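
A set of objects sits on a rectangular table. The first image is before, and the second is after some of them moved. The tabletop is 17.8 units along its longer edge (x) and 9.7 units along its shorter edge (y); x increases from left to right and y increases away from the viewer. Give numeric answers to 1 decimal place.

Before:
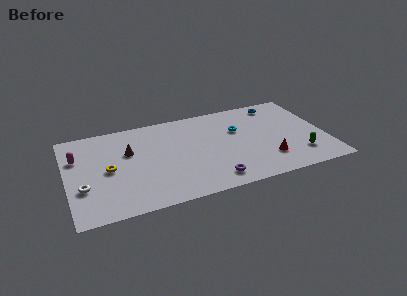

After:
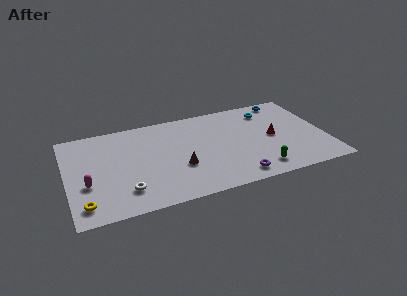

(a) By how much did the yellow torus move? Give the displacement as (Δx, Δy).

(-1.8, -3.1)

The yellow torus started near (2.8, 4.7) and ended near (1.0, 1.6).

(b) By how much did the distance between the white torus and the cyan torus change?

+0.5

They were about 11.3 units apart before and 11.8 after — 0.5 units further apart.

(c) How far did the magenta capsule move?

3.0

From (0.8, 6.6) to (1.3, 3.6), the magenta capsule covered √(0.5² + 3.0²) ≈ 3.0 units.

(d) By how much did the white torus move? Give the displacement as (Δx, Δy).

(2.8, -1.1)

The white torus started near (1.0, 3.3) and ended near (3.8, 2.2).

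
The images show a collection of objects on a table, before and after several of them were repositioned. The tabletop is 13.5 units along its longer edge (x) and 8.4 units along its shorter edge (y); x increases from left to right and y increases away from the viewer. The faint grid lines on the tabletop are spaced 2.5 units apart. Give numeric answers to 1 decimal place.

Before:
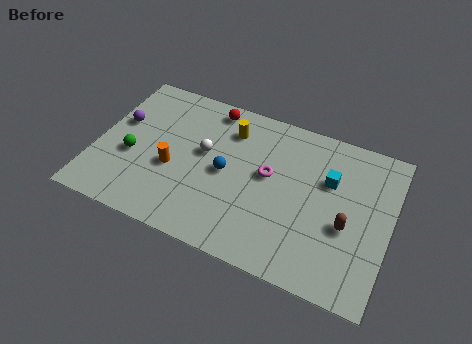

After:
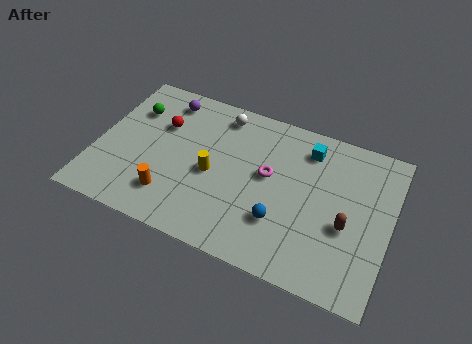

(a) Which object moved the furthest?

the blue sphere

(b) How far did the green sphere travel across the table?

2.6

The green sphere moved from about (1.7, 3.4) to (1.4, 6.0), a distance of √(0.3² + 2.6²) ≈ 2.6.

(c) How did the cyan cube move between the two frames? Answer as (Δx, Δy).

(-1.1, 1.3)

The cyan cube was at about (10.6, 5.5) and moved to about (9.5, 6.8).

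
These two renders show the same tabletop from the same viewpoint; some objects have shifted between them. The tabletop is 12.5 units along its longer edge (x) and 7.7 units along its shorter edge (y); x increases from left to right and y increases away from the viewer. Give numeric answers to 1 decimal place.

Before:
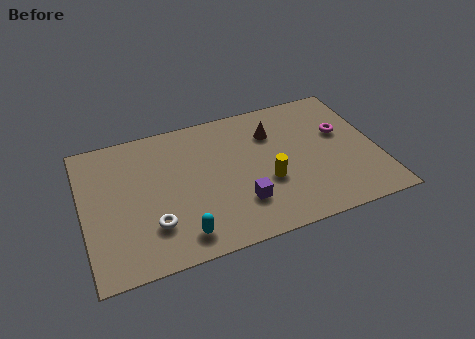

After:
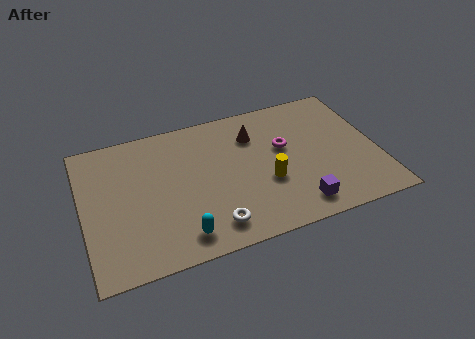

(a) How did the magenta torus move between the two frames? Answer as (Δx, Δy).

(-2.5, -0.1)

The magenta torus was at about (11.1, 4.7) and moved to about (8.6, 4.6).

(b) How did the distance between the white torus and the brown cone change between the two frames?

-1.5

They were about 6.4 units apart before and 4.9 after — 1.5 units closer together.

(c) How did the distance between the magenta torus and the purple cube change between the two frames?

-1.9

They were about 5.3 units apart before and 3.4 after — 1.9 units closer together.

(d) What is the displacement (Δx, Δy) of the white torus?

(2.4, -0.8)

The white torus was at about (2.8, 2.1) and moved to about (5.2, 1.3).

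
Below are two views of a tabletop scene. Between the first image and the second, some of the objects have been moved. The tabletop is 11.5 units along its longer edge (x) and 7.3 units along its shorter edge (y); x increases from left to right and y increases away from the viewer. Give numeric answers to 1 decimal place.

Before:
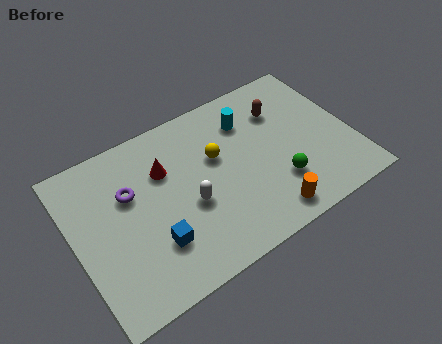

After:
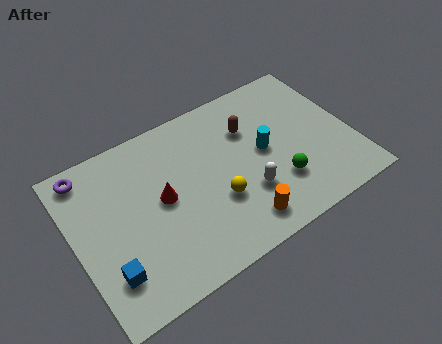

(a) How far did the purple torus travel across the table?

2.3

From (2.4, 4.7) to (0.9, 6.4), the purple torus covered √(1.5² + 1.7²) ≈ 2.3 units.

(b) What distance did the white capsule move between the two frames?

2.4

The white capsule moved from about (4.6, 3.0) to (6.9, 2.3), a distance of √(2.3² + 0.7²) ≈ 2.4.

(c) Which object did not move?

the green sphere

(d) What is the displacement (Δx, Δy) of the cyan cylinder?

(0.4, -1.7)

The cyan cylinder started near (7.5, 5.5) and ended near (7.9, 3.8).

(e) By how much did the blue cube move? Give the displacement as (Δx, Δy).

(-1.9, -0.3)

From the two frames, the blue cube sits at roughly (3.0, 2.1) before and (1.1, 1.8) after.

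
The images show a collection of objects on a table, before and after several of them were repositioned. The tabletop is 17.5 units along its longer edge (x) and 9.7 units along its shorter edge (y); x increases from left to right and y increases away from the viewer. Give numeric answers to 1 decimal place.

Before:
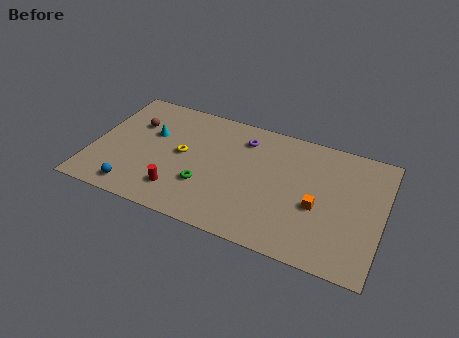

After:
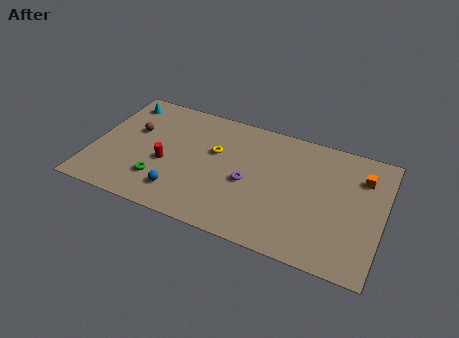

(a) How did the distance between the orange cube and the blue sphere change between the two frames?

+0.6

The distance was about 11.1 in the first image and 11.7 in the second, so they moved 0.6 units further apart.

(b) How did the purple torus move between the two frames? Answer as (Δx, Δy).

(0.6, -3.4)

The purple torus was at about (8.9, 7.7) and moved to about (9.5, 4.3).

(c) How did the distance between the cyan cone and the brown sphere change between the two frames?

+1.2

Before: roughly 1.2 units apart; after: 2.4. That's 1.2 units further apart.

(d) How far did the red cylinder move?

2.1

From (5.5, 2.1) to (4.5, 4.0), the red cylinder covered √(1.0² + 1.9²) ≈ 2.1 units.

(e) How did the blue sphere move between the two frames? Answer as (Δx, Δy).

(2.7, 0.7)

From the two frames, the blue sphere sits at roughly (2.9, 1.3) before and (5.6, 2.0) after.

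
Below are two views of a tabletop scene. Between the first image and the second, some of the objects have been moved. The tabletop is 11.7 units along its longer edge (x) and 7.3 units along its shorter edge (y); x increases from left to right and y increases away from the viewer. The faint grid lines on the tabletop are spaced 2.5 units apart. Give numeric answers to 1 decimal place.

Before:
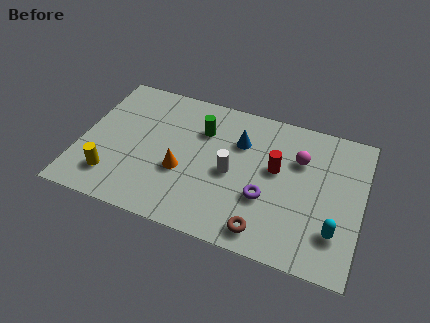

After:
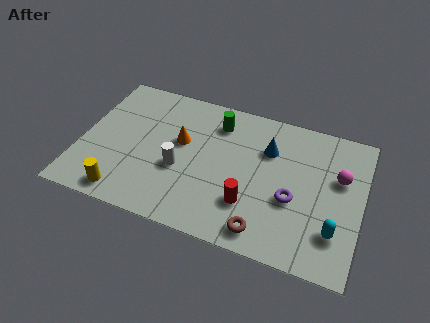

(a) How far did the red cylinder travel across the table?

2.3

The red cylinder moved from about (8.1, 4.2) to (7.2, 2.1), a distance of √(0.9² + 2.1²) ≈ 2.3.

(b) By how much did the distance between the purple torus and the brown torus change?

+0.5

The distance was about 1.6 in the first image and 2.1 in the second, so they moved 0.5 units further apart.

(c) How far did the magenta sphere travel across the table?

1.7

From (9.0, 5.0) to (10.7, 4.6), the magenta sphere covered √(1.7² + 0.4²) ≈ 1.7 units.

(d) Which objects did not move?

the brown torus and the cyan capsule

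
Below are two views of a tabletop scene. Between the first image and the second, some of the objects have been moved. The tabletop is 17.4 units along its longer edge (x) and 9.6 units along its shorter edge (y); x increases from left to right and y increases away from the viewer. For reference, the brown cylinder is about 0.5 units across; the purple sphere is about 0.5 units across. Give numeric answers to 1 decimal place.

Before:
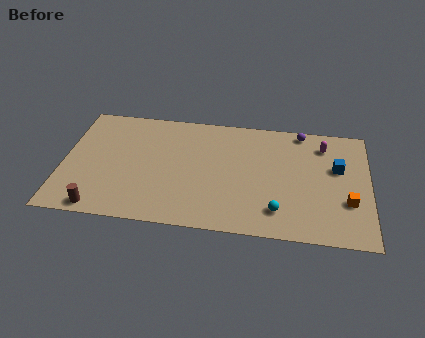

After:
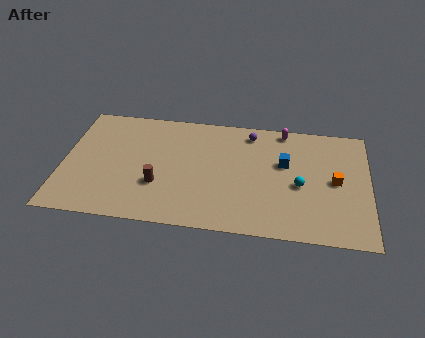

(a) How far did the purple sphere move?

2.9

The purple sphere moved from about (13.5, 8.7) to (10.6, 8.2), a distance of √(2.9² + 0.5²) ≈ 2.9.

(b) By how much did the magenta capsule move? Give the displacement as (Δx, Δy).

(-2.3, 1.0)

From the two frames, the magenta capsule sits at roughly (14.8, 7.7) before and (12.5, 8.7) after.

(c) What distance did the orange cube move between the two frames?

1.7

The orange cube moved from about (16.2, 3.2) to (15.5, 4.8), a distance of √(0.7² + 1.6²) ≈ 1.7.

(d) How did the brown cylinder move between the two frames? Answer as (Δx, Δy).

(3.2, 2.3)

From the two frames, the brown cylinder sits at roughly (2.3, 0.9) before and (5.5, 3.2) after.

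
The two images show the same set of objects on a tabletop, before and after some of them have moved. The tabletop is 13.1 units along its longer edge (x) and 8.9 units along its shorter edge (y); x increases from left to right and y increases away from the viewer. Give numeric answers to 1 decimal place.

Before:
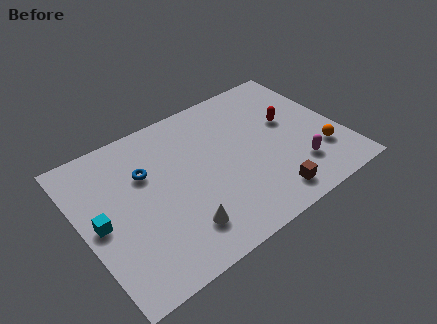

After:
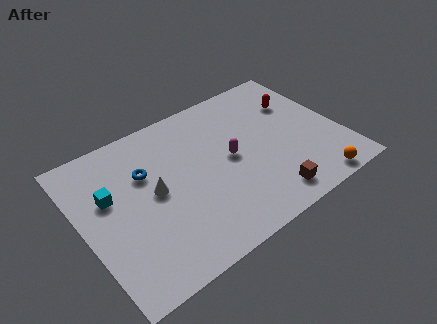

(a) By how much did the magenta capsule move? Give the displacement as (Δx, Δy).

(-3.0, 2.3)

The magenta capsule was at about (10.5, 2.2) and moved to about (7.5, 4.5).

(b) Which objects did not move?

the blue torus and the brown cube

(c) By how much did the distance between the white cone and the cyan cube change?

-2.0

Before: roughly 4.3 units apart; after: 2.3. That's 2.0 units closer together.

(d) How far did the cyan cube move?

1.4

The cyan cube moved from about (0.8, 4.3) to (1.5, 5.5), a distance of √(0.7² + 1.2²) ≈ 1.4.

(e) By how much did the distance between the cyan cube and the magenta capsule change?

-3.8

They were about 9.9 units apart before and 6.1 after — 3.8 units closer together.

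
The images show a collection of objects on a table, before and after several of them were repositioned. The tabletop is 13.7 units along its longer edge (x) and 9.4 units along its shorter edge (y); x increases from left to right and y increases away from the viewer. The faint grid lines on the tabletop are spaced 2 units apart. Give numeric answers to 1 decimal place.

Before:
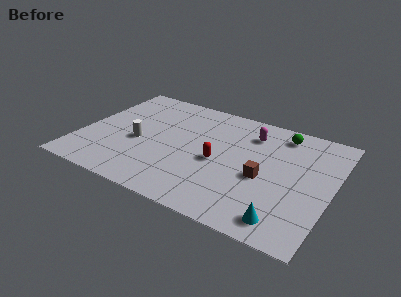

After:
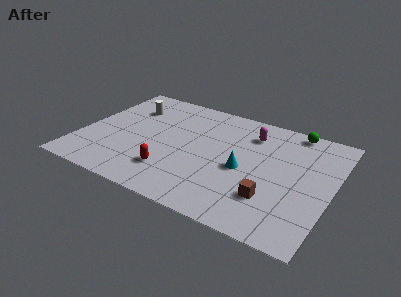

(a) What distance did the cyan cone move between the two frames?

3.9

From (11.6, 1.3) to (9.0, 4.2), the cyan cone covered √(2.6² + 2.9²) ≈ 3.9 units.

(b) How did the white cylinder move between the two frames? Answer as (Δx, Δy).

(-1.0, 2.9)

The white cylinder was at about (3.2, 4.0) and moved to about (2.2, 6.9).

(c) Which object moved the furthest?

the cyan cone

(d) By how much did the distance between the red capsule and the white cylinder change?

+1.1

The distance was about 4.4 in the first image and 5.5 in the second, so they moved 1.1 units further apart.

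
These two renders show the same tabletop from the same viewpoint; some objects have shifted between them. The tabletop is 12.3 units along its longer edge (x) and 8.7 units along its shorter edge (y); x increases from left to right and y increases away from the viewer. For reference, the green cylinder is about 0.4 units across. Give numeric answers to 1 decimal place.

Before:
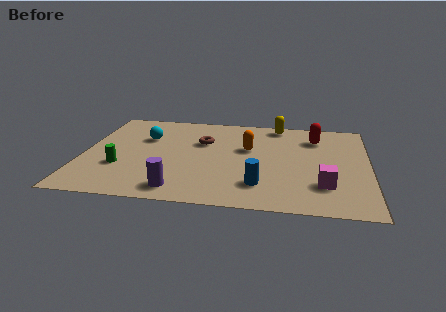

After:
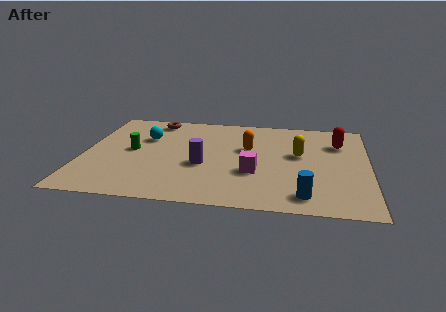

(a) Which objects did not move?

the orange capsule and the cyan sphere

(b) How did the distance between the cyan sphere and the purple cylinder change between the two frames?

-1.4

They were about 4.9 units apart before and 3.5 after — 1.4 units closer together.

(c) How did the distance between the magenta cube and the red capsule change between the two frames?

+0.4

Before: roughly 4.4 units apart; after: 4.8. That's 0.4 units further apart.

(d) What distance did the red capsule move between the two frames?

1.1

The red capsule moved from about (10.0, 6.7) to (11.0, 6.3), a distance of √(1.0² + 0.4²) ≈ 1.1.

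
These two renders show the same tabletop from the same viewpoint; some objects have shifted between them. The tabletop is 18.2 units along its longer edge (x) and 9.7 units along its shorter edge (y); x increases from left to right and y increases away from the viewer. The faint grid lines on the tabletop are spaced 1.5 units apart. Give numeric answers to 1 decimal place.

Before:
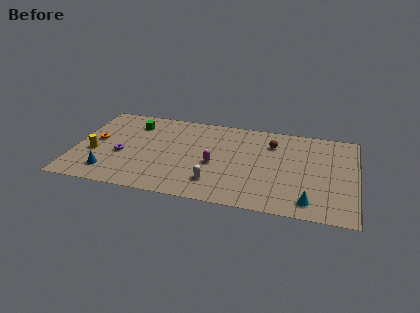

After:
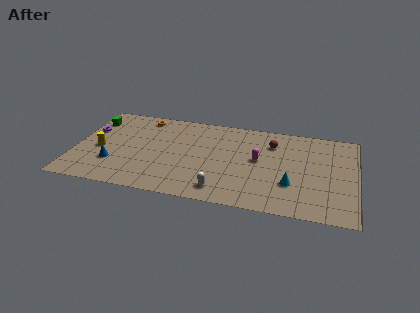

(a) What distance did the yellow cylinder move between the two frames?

0.6

The yellow cylinder moved from about (1.3, 3.8) to (1.6, 4.3), a distance of √(0.3² + 0.5²) ≈ 0.6.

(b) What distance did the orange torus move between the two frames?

4.3

The orange torus was near (1.3, 5.2) before and (4.1, 8.5) after, so it travelled √(2.8² + 3.3²) ≈ 4.3 units.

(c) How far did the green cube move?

2.7

From (3.6, 7.6) to (0.9, 7.5), the green cube covered √(2.7² + 0.1²) ≈ 2.7 units.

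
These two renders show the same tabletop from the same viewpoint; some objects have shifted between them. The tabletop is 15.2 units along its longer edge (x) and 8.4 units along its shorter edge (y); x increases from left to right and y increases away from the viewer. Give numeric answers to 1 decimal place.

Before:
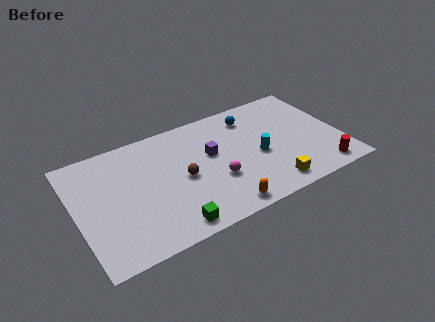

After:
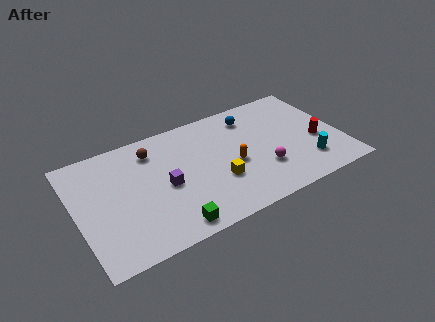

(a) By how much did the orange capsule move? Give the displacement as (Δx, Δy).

(1.1, 2.8)

From the two frames, the orange capsule sits at roughly (7.8, 0.9) before and (8.9, 3.7) after.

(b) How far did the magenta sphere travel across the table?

2.7

From (7.8, 3.0) to (10.5, 2.6), the magenta sphere covered √(2.7² + 0.4²) ≈ 2.7 units.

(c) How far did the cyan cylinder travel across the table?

3.1

The cyan cylinder was near (10.4, 3.7) before and (13.0, 2.0) after, so it travelled √(2.6² + 1.7²) ≈ 3.1 units.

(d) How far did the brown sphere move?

3.0

The brown sphere was near (6.0, 4.0) before and (4.6, 6.7) after, so it travelled √(1.4² + 2.7²) ≈ 3.0 units.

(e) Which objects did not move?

the blue sphere and the green cube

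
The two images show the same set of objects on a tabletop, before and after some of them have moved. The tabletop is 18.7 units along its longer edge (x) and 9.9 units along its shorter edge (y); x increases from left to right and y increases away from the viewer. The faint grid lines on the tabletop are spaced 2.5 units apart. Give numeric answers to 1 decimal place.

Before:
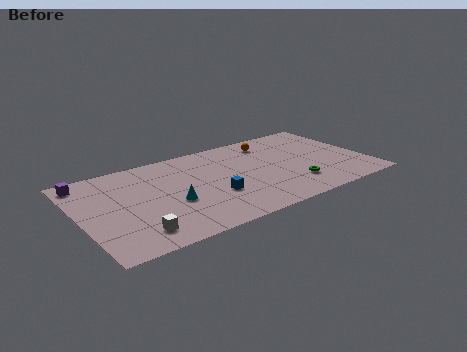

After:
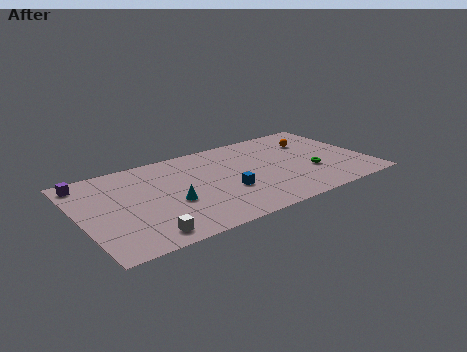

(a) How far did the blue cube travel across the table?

0.9

The blue cube moved from about (8.4, 3.5) to (9.3, 3.6), a distance of √(0.9² + 0.1²) ≈ 0.9.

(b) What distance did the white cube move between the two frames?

0.7

The white cube moved from about (3.1, 1.8) to (3.6, 1.3), a distance of √(0.5² + 0.5²) ≈ 0.7.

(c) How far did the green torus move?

1.6

From (13.6, 2.5) to (14.9, 3.5), the green torus covered √(1.3² + 1.0²) ≈ 1.6 units.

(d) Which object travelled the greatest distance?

the orange sphere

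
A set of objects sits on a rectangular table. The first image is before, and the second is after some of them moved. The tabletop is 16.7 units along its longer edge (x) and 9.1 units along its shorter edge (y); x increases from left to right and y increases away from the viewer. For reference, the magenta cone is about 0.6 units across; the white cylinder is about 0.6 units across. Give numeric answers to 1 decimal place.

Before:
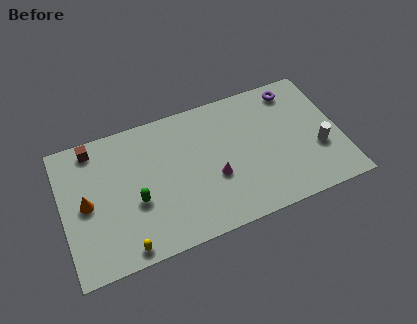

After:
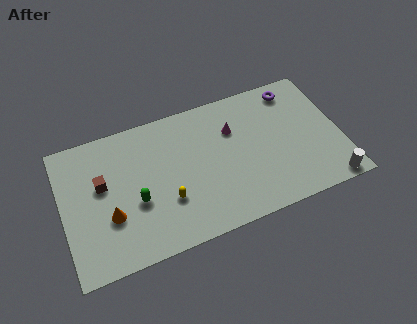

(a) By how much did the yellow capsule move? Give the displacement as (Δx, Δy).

(2.7, 2.1)

The yellow capsule started near (3.4, 0.9) and ended near (6.1, 3.0).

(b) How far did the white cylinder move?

2.5

The white cylinder moved from about (15.3, 3.3) to (15.6, 0.8), a distance of √(0.3² + 2.5²) ≈ 2.5.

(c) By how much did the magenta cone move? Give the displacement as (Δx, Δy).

(1.4, 2.8)

From the two frames, the magenta cone sits at roughly (9.0, 3.5) before and (10.4, 6.3) after.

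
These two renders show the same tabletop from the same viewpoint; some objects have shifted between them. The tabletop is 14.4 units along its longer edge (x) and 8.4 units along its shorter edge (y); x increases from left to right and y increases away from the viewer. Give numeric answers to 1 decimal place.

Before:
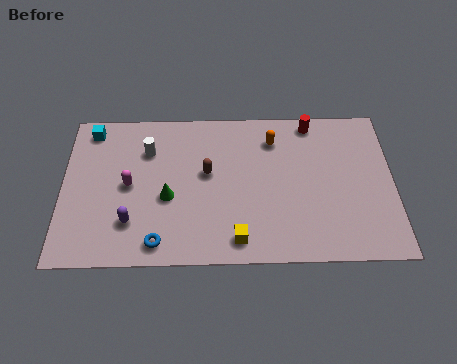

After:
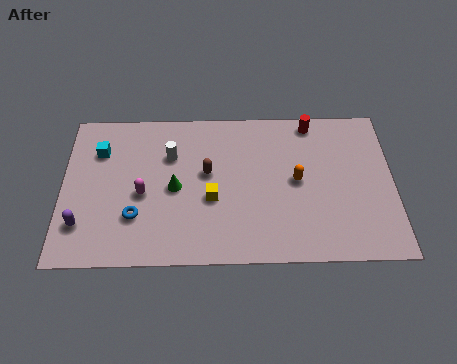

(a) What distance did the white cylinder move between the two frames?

1.0

From (3.7, 6.1) to (4.7, 5.8), the white cylinder covered √(1.0² + 0.3²) ≈ 1.0 units.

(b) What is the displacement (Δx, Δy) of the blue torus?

(-1.0, 1.4)

The blue torus was at about (4.2, 1.1) and moved to about (3.2, 2.5).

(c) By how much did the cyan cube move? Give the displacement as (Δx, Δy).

(0.4, -1.2)

The cyan cube started near (1.2, 7.3) and ended near (1.6, 6.1).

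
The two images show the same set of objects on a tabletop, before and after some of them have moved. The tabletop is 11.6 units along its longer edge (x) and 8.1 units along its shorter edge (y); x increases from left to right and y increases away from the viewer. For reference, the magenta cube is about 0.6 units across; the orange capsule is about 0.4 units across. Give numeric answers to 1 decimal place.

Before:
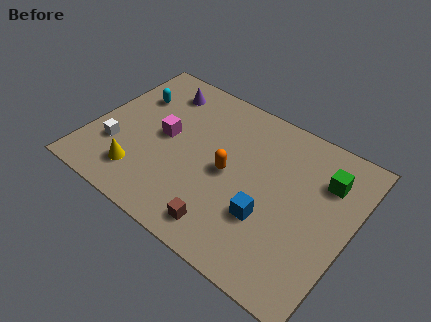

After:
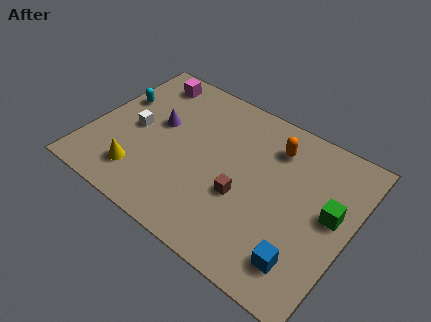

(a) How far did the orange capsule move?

2.9

The orange capsule moved from about (6.2, 3.9) to (7.8, 6.3), a distance of √(1.6² + 2.4²) ≈ 2.9.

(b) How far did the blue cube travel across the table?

2.1

The blue cube moved from about (8.2, 2.7) to (10.0, 1.6), a distance of √(1.8² + 1.1²) ≈ 2.1.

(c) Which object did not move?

the yellow cone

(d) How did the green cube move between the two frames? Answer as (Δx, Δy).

(0.5, -1.5)

The green cube was at about (10.2, 5.9) and moved to about (10.7, 4.4).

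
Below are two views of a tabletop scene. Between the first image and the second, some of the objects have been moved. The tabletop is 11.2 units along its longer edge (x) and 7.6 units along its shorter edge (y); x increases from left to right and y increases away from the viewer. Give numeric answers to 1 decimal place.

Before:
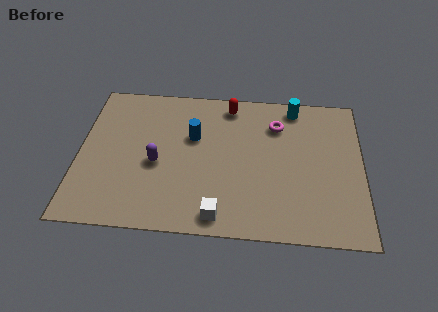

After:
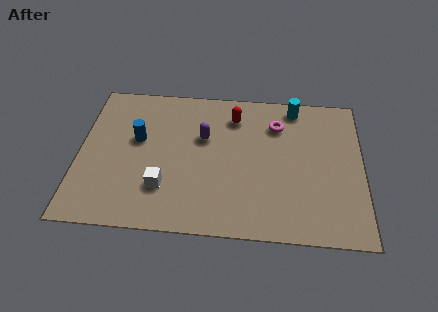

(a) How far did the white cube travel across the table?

2.5

The white cube moved from about (5.6, 0.9) to (3.4, 2.1), a distance of √(2.2² + 1.2²) ≈ 2.5.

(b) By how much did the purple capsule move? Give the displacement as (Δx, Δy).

(1.8, 1.5)

The purple capsule started near (3.1, 3.3) and ended near (4.9, 4.8).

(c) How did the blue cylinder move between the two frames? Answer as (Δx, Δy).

(-2.2, -0.3)

The blue cylinder was at about (4.5, 4.8) and moved to about (2.3, 4.5).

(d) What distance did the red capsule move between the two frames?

0.6

The red capsule was near (5.9, 6.6) before and (6.1, 6.0) after, so it travelled √(0.2² + 0.6²) ≈ 0.6 units.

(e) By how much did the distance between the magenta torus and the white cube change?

+0.4

The distance was about 5.3 in the first image and 5.7 in the second, so they moved 0.4 units further apart.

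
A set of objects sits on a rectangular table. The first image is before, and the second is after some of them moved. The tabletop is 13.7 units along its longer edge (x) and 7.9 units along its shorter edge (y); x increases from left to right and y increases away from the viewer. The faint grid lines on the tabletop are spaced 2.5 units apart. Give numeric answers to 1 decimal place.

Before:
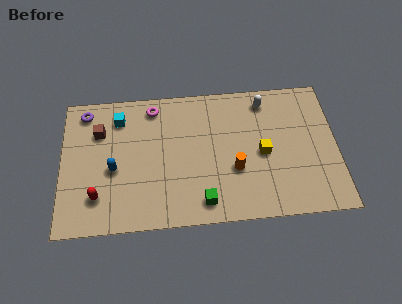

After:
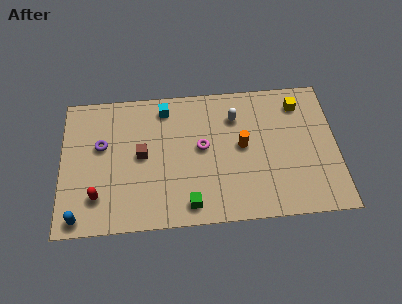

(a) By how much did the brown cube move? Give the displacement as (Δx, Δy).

(2.1, -1.5)

From the two frames, the brown cube sits at roughly (1.9, 5.6) before and (4.0, 4.1) after.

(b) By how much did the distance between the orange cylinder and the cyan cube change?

-2.1

They were about 6.6 units apart before and 4.5 after — 2.1 units closer together.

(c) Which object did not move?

the red capsule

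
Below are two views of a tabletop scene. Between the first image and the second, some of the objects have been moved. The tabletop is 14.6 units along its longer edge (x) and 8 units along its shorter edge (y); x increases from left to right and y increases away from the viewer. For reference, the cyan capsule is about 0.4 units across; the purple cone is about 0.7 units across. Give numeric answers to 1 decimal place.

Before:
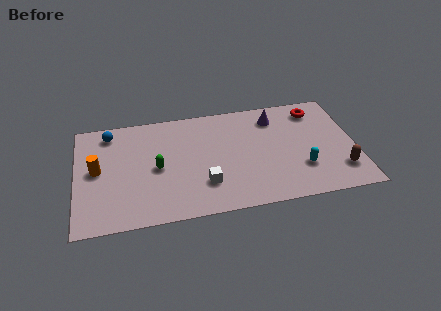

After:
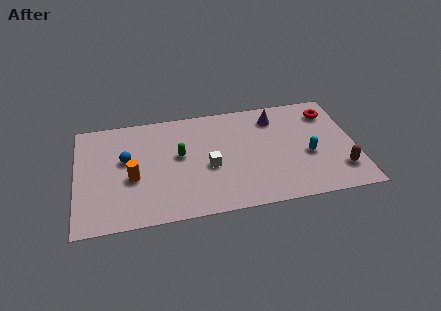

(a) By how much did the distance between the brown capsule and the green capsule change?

-1.0

The distance was about 9.7 in the first image and 8.7 in the second, so they moved 1.0 units closer together.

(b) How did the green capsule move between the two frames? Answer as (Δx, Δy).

(1.2, 0.7)

The green capsule was at about (4.2, 3.8) and moved to about (5.4, 4.5).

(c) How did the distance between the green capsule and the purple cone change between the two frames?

-1.4

The distance was about 6.8 in the first image and 5.4 in the second, so they moved 1.4 units closer together.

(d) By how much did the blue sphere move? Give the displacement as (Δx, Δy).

(0.8, -2.1)

The blue sphere was at about (1.8, 6.8) and moved to about (2.6, 4.7).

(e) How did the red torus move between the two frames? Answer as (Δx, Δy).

(0.7, -0.3)

The red torus was at about (12.7, 6.6) and moved to about (13.4, 6.3).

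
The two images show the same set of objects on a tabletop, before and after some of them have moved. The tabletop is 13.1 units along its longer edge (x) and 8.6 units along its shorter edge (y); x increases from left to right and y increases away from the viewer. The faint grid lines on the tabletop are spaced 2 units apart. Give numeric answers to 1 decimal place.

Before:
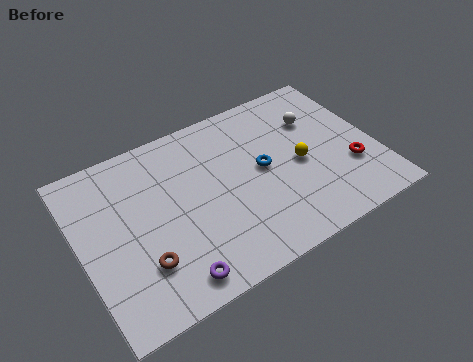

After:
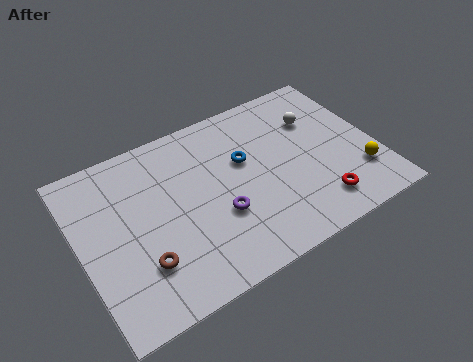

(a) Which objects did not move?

the brown torus and the white sphere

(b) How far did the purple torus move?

3.1

The purple torus moved from about (3.5, 1.1) to (5.9, 3.1), a distance of √(2.4² + 2.0²) ≈ 3.1.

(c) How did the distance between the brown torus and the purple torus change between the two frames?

+1.9

Before: roughly 1.7 units apart; after: 3.6. That's 1.9 units further apart.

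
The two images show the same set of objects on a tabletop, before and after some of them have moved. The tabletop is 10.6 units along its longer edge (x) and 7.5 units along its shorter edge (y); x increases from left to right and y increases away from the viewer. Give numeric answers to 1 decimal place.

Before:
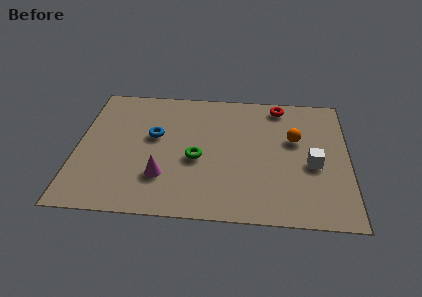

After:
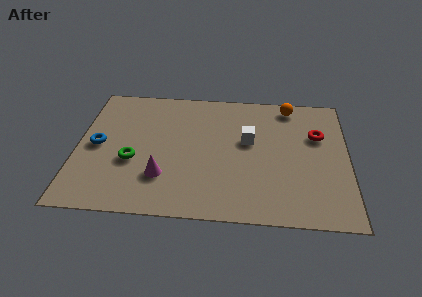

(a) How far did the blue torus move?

2.3

The blue torus was near (3.0, 4.4) before and (0.8, 3.7) after, so it travelled √(2.2² + 0.7²) ≈ 2.3 units.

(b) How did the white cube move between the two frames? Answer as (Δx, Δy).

(-2.5, 1.2)

From the two frames, the white cube sits at roughly (9.2, 3.2) before and (6.7, 4.4) after.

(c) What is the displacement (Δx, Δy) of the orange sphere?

(-0.2, 2.0)

The orange sphere started near (8.5, 4.6) and ended near (8.3, 6.6).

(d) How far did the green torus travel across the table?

2.5

The green torus moved from about (4.7, 3.2) to (2.2, 2.9), a distance of √(2.5² + 0.3²) ≈ 2.5.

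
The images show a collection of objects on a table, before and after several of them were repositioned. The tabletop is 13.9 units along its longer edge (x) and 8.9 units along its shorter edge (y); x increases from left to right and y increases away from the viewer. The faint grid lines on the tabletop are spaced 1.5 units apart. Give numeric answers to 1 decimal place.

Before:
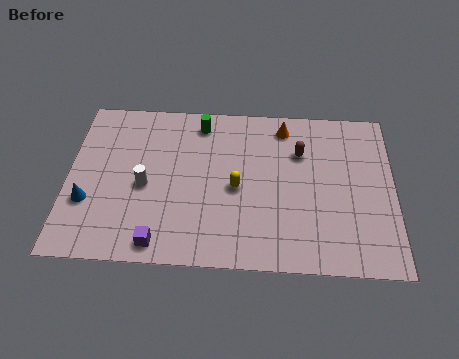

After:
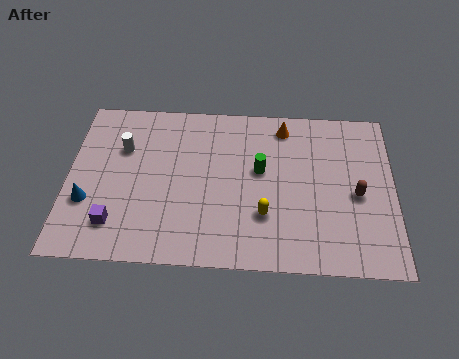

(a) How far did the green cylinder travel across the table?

3.6

From (5.6, 7.6) to (8.2, 5.1), the green cylinder covered √(2.6² + 2.5²) ≈ 3.6 units.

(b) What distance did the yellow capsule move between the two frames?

1.8

From (7.2, 4.1) to (8.4, 2.7), the yellow capsule covered √(1.2² + 1.4²) ≈ 1.8 units.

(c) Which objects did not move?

the orange cone and the blue cone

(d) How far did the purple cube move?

2.1

From (4.0, 1.0) to (2.1, 1.9), the purple cube covered √(1.9² + 0.9²) ≈ 2.1 units.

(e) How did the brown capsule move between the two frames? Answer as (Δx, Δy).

(2.4, -2.2)

From the two frames, the brown capsule sits at roughly (9.9, 6.2) before and (12.3, 4.0) after.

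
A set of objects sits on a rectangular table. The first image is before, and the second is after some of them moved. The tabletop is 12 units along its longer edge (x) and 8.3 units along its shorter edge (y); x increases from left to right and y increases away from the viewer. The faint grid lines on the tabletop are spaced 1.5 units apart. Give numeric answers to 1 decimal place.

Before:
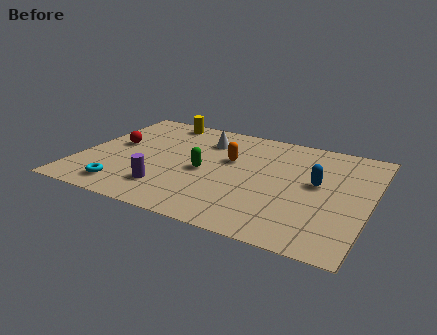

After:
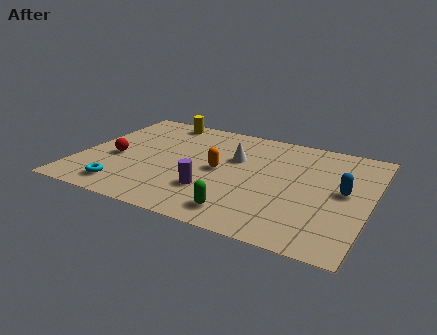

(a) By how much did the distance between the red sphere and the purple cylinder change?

+0.6

Before: roughly 3.7 units apart; after: 4.3. That's 0.6 units further apart.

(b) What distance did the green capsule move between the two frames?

3.1

The green capsule moved from about (5.2, 3.8) to (7.1, 1.3), a distance of √(1.9² + 2.5²) ≈ 3.1.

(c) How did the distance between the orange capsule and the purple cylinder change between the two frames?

-2.2

The distance was about 3.9 in the first image and 1.7 in the second, so they moved 2.2 units closer together.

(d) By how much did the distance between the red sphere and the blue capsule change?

+0.9

They were about 8.5 units apart before and 9.4 after — 0.9 units further apart.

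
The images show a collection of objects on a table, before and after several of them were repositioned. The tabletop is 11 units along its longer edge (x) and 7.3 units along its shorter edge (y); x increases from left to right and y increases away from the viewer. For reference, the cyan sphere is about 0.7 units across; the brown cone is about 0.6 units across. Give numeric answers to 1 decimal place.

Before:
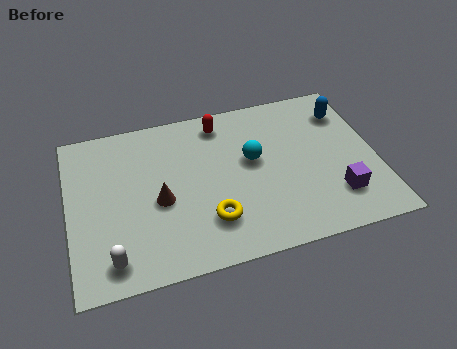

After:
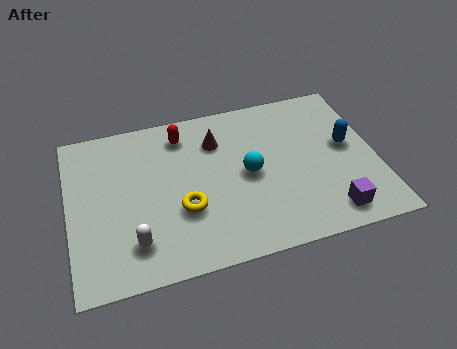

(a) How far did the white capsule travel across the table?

0.9

The white capsule moved from about (1.4, 1.1) to (2.2, 1.6), a distance of √(0.8² + 0.5²) ≈ 0.9.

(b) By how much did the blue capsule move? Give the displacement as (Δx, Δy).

(-0.1, -1.6)

From the two frames, the blue capsule sits at roughly (10.1, 5.6) before and (10.0, 4.0) after.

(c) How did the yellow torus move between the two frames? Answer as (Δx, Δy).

(-0.9, 0.7)

The yellow torus started near (4.9, 1.9) and ended near (4.0, 2.6).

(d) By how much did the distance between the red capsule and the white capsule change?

-1.8

The distance was about 6.6 in the first image and 4.8 in the second, so they moved 1.8 units closer together.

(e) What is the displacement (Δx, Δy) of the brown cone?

(2.2, 2.2)

From the two frames, the brown cone sits at roughly (3.2, 3.2) before and (5.4, 5.4) after.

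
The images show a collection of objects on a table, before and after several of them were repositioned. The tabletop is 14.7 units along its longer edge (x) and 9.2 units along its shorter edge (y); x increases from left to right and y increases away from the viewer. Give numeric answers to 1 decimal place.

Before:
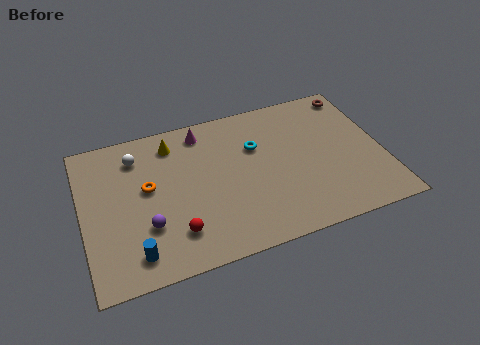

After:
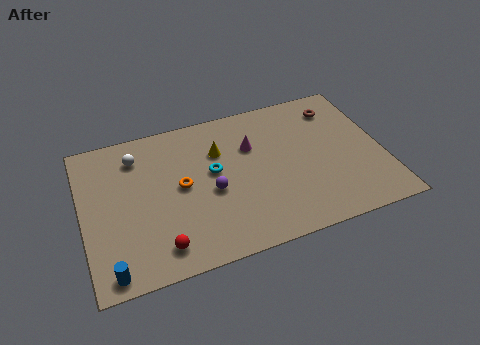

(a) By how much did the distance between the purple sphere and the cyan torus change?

-5.2

They were about 6.4 units apart before and 1.2 after — 5.2 units closer together.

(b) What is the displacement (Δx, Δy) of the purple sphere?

(3.2, 1.1)

From the two frames, the purple sphere sits at roughly (3.0, 2.9) before and (6.2, 4.0) after.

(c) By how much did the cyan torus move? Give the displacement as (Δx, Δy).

(-2.2, -0.9)

The cyan torus was at about (8.6, 6.1) and moved to about (6.4, 5.2).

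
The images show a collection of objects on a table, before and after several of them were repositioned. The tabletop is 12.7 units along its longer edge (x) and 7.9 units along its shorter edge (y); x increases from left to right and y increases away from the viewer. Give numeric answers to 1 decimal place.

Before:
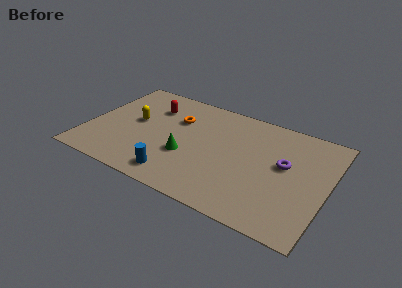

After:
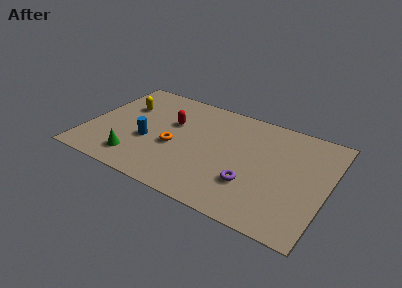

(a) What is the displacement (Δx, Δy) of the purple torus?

(-1.5, -2.1)

The purple torus was at about (10.4, 4.5) and moved to about (8.9, 2.4).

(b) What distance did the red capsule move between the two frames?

1.4

From (3.1, 5.8) to (4.3, 5.0), the red capsule covered √(1.2² + 0.8²) ≈ 1.4 units.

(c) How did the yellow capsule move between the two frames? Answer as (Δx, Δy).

(-0.7, 1.0)

The yellow capsule was at about (2.4, 4.3) and moved to about (1.7, 5.3).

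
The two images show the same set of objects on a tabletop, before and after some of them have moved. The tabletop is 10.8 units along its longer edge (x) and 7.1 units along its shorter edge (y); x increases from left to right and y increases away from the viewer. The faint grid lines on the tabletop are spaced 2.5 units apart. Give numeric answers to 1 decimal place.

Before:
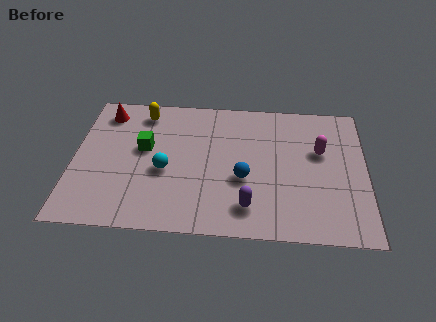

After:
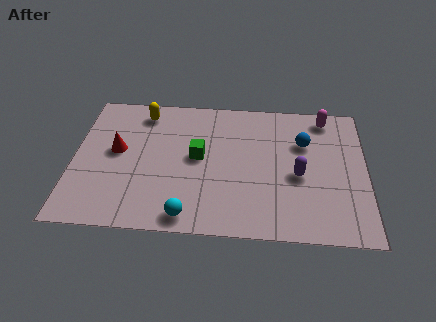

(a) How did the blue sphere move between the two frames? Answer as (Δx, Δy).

(2.2, 2.0)

The blue sphere was at about (6.3, 2.8) and moved to about (8.5, 4.8).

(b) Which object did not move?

the yellow capsule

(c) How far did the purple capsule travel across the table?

2.5

From (6.5, 1.4) to (8.3, 3.1), the purple capsule covered √(1.8² + 1.7²) ≈ 2.5 units.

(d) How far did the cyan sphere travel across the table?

2.4

The cyan sphere moved from about (3.4, 3.0) to (4.3, 0.8), a distance of √(0.9² + 2.2²) ≈ 2.4.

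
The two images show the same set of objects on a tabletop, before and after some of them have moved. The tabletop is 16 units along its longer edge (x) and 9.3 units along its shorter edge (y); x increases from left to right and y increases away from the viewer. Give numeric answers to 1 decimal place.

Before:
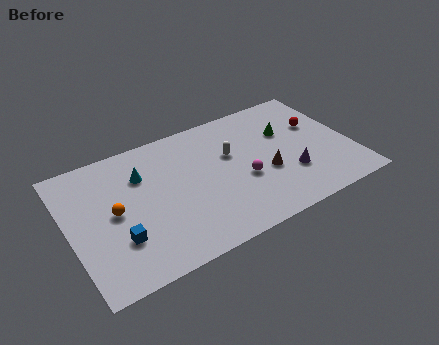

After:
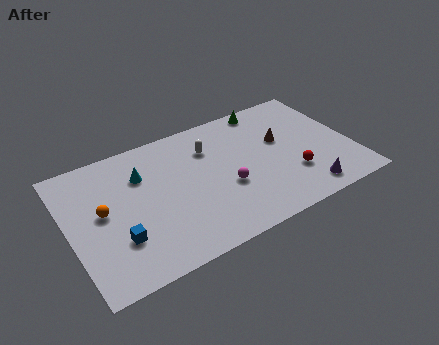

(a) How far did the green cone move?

2.4

From (12.6, 6.1) to (11.8, 8.4), the green cone covered √(0.8² + 2.3²) ≈ 2.4 units.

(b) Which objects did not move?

the cyan cone and the blue cube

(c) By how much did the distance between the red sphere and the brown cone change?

-1.3

The distance was about 4.1 in the first image and 2.8 in the second, so they moved 1.3 units closer together.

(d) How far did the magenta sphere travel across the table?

1.0

The magenta sphere was near (9.7, 3.7) before and (8.7, 3.6) after, so it travelled √(1.0² + 0.1²) ≈ 1.0 units.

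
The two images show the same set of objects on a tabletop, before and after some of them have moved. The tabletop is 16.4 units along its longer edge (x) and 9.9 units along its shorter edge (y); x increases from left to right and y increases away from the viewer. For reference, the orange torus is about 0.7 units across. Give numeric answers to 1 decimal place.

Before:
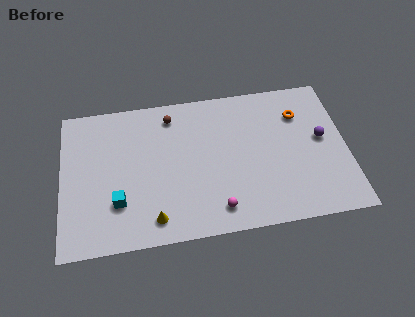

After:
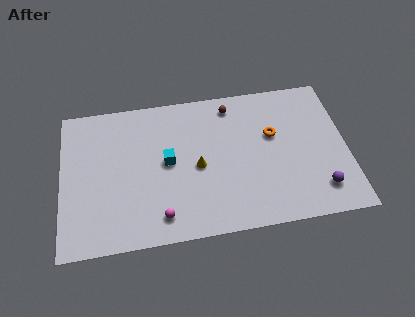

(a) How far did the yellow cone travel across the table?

4.0

The yellow cone moved from about (5.2, 1.5) to (7.8, 4.6), a distance of √(2.6² + 3.1²) ≈ 4.0.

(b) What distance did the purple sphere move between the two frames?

3.4

From (15.0, 5.4) to (14.7, 2.0), the purple sphere covered √(0.3² + 3.4²) ≈ 3.4 units.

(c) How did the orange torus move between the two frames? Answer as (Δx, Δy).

(-1.6, -1.2)

The orange torus started near (13.8, 7.3) and ended near (12.2, 6.1).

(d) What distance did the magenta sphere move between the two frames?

3.2

From (8.8, 1.6) to (5.6, 1.6), the magenta sphere covered √(3.2² + 0.0²) ≈ 3.2 units.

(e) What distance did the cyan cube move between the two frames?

3.7

From (3.2, 2.9) to (6.1, 5.2), the cyan cube covered √(2.9² + 2.3²) ≈ 3.7 units.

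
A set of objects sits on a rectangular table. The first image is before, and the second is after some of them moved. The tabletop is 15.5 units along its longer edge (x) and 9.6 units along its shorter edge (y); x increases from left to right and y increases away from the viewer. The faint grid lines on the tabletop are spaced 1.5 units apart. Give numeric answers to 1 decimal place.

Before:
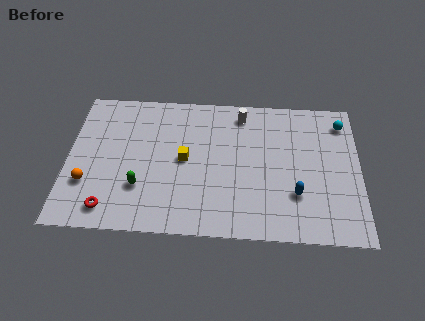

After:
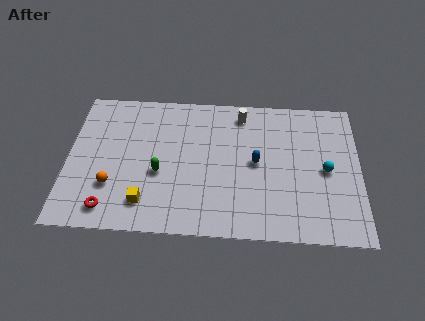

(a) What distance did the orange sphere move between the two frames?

1.3

From (1.1, 3.0) to (2.4, 2.9), the orange sphere covered √(1.3² + 0.1²) ≈ 1.3 units.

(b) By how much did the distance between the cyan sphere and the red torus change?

-2.1

Before: roughly 13.9 units apart; after: 11.8. That's 2.1 units closer together.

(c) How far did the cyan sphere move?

3.4

The cyan sphere was near (14.6, 7.9) before and (13.7, 4.6) after, so it travelled √(0.9² + 3.3²) ≈ 3.4 units.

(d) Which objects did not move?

the red torus and the white cylinder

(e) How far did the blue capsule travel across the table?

2.9

The blue capsule moved from about (12.1, 2.9) to (10.0, 4.9), a distance of √(2.1² + 2.0²) ≈ 2.9.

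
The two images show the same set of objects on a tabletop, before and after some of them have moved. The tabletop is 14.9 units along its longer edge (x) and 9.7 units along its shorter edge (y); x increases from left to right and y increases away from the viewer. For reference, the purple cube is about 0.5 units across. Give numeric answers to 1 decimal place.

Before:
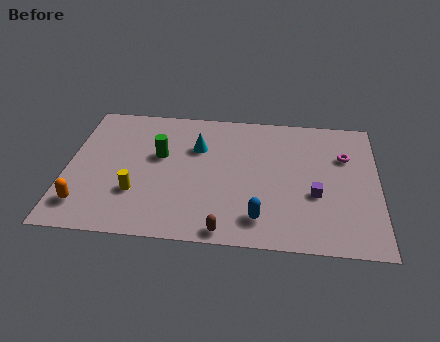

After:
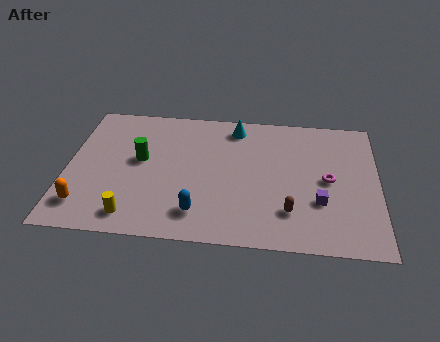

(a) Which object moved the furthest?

the brown capsule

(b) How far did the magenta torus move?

2.0

From (13.3, 6.6) to (12.5, 4.8), the magenta torus covered √(0.8² + 1.8²) ≈ 2.0 units.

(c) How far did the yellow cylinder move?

1.6

From (3.4, 3.0) to (3.3, 1.4), the yellow cylinder covered √(0.1² + 1.6²) ≈ 1.6 units.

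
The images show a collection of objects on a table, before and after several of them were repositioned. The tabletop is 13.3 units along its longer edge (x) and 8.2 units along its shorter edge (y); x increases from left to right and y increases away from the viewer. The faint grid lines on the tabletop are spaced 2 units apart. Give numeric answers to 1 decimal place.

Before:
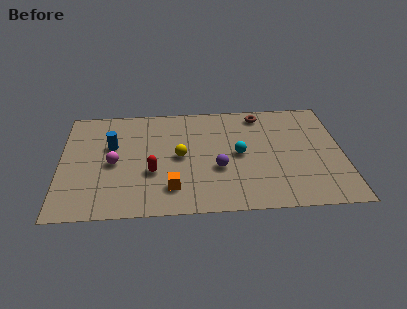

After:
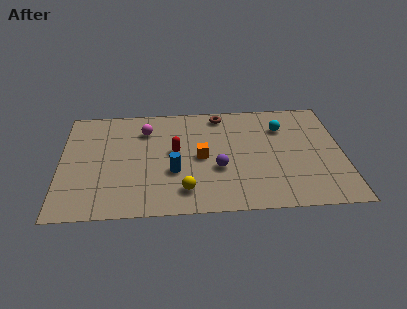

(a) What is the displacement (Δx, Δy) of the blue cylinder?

(2.9, -2.1)

The blue cylinder started near (2.4, 5.1) and ended near (5.3, 3.0).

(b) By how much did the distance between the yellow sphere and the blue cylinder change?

-1.9

The distance was about 3.4 in the first image and 1.5 in the second, so they moved 1.9 units closer together.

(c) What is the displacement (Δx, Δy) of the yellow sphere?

(0.2, -2.5)

The yellow sphere started near (5.6, 4.1) and ended near (5.8, 1.6).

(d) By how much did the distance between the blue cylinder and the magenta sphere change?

+2.2

They were about 1.3 units apart before and 3.5 after — 2.2 units further apart.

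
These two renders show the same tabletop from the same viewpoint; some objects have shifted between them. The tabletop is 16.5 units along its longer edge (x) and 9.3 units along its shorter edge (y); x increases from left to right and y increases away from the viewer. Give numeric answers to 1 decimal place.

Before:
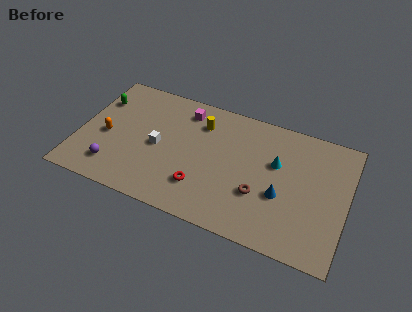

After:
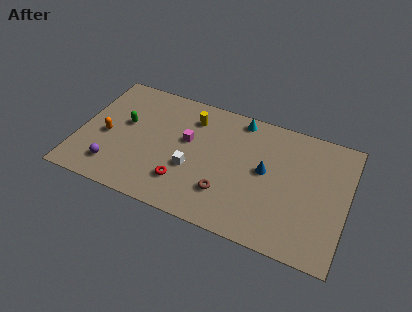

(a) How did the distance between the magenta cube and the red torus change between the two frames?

-2.3

The distance was about 5.5 in the first image and 3.2 in the second, so they moved 2.3 units closer together.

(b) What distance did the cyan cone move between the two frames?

3.5

From (12.1, 5.8) to (9.6, 8.3), the cyan cone covered √(2.5² + 2.5²) ≈ 3.5 units.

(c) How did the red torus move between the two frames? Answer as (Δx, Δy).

(-1.1, -0.1)

The red torus was at about (7.8, 2.4) and moved to about (6.7, 2.3).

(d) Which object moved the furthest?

the cyan cone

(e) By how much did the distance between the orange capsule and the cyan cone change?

-1.6

Before: roughly 10.5 units apart; after: 8.9. That's 1.6 units closer together.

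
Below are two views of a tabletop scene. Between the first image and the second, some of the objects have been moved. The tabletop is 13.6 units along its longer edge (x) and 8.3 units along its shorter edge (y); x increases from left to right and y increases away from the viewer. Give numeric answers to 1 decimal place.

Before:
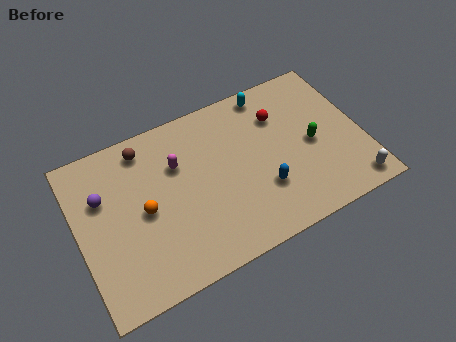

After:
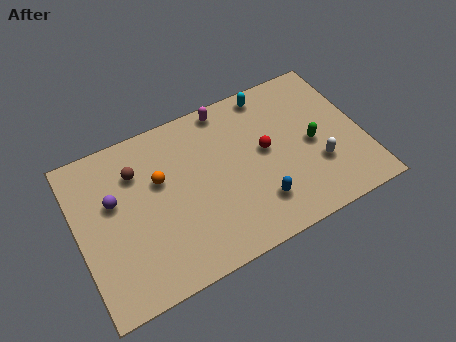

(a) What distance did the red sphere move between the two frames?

1.7

The red sphere was near (9.9, 6.0) before and (9.0, 4.5) after, so it travelled √(0.9² + 1.5²) ≈ 1.7 units.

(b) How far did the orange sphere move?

1.5

The orange sphere moved from about (3.1, 4.0) to (4.0, 5.2), a distance of √(0.9² + 1.2²) ≈ 1.5.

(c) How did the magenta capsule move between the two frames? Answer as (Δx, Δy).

(2.6, 1.9)

From the two frames, the magenta capsule sits at roughly (4.9, 5.6) before and (7.5, 7.5) after.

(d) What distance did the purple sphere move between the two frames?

0.6

The purple sphere moved from about (1.3, 5.5) to (1.8, 5.1), a distance of √(0.5² + 0.4²) ≈ 0.6.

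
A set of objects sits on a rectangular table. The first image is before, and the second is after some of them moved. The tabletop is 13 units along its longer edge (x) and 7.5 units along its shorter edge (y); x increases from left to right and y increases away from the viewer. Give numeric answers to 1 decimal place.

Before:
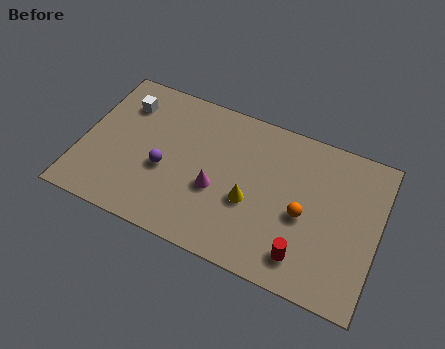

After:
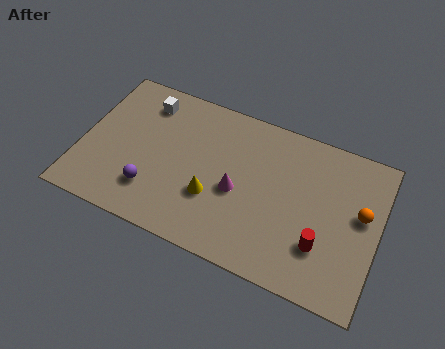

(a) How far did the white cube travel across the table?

1.0

The white cube moved from about (1.6, 5.7) to (2.5, 6.1), a distance of √(0.9² + 0.4²) ≈ 1.0.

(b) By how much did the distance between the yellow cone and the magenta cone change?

-0.3

They were about 1.5 units apart before and 1.2 after — 0.3 units closer together.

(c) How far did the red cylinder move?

1.1

The red cylinder was near (10.0, 1.4) before and (10.7, 2.2) after, so it travelled √(0.7² + 0.8²) ≈ 1.1 units.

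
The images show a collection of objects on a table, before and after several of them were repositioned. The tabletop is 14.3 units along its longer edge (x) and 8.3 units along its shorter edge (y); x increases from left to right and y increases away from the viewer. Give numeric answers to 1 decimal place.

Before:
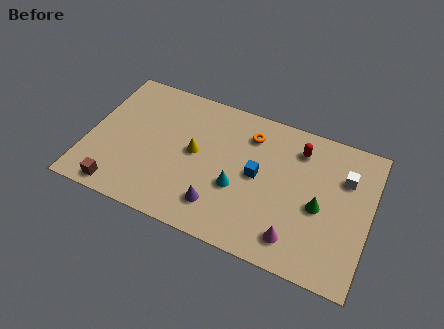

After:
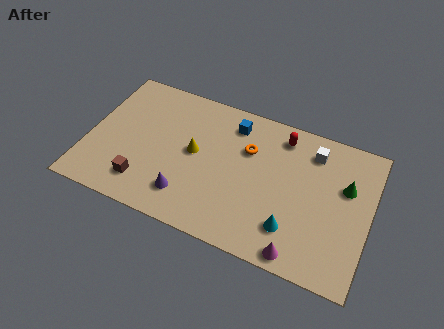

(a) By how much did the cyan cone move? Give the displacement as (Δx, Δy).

(2.9, -1.2)

The cyan cone started near (7.7, 3.2) and ended near (10.6, 2.0).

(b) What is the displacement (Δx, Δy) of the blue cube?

(-1.5, 2.5)

The blue cube was at about (8.6, 4.3) and moved to about (7.1, 6.8).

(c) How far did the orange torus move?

0.9

The orange torus was near (8.0, 6.5) before and (8.0, 5.6) after, so it travelled √(0.0² + 0.9²) ≈ 0.9 units.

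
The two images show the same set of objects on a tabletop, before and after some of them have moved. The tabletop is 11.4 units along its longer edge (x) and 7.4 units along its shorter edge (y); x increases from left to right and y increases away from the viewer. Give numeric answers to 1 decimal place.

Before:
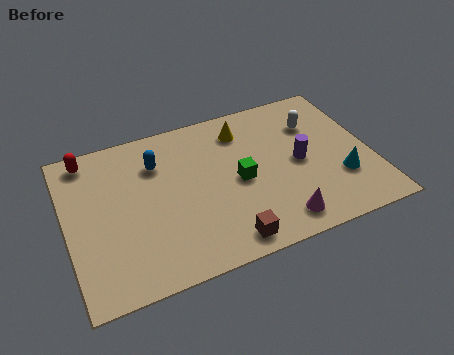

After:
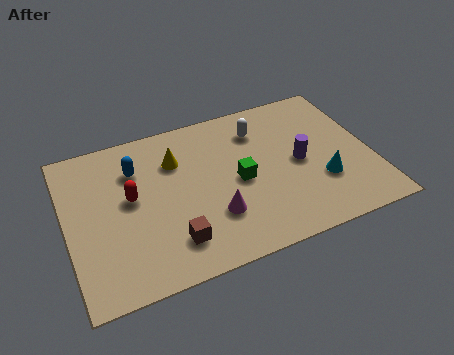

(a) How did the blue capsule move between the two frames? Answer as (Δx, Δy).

(-0.8, 0.0)

The blue capsule started near (3.5, 5.4) and ended near (2.7, 5.4).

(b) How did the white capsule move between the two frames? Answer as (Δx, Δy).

(-2.1, 0.4)

The white capsule was at about (9.5, 5.3) and moved to about (7.4, 5.7).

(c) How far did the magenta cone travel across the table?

2.5

The magenta cone moved from about (7.6, 1.1) to (5.3, 2.2), a distance of √(2.3² + 1.1²) ≈ 2.5.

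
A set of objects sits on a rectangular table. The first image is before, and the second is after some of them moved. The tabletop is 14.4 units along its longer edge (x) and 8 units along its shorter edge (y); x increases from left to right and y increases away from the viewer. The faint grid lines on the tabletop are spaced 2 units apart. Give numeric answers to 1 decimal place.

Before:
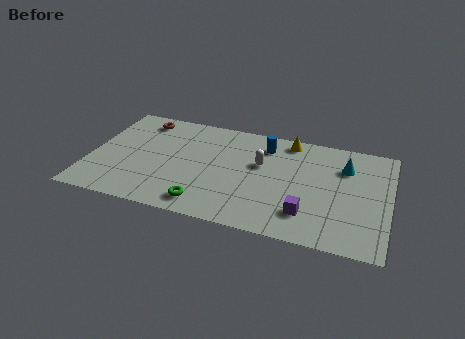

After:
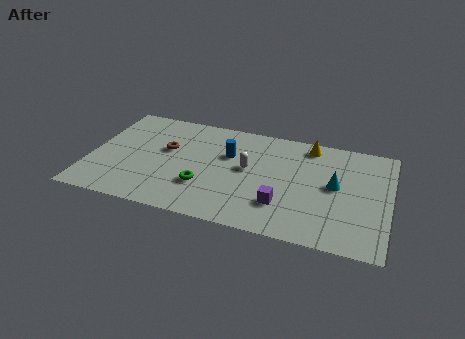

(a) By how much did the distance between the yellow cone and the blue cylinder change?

+2.9

Before: roughly 1.3 units apart; after: 4.2. That's 2.9 units further apart.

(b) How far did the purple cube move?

1.2

From (10.6, 1.9) to (9.4, 2.2), the purple cube covered √(1.2² + 0.3²) ≈ 1.2 units.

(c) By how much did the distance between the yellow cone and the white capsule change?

+1.3

The distance was about 2.5 in the first image and 3.8 in the second, so they moved 1.3 units further apart.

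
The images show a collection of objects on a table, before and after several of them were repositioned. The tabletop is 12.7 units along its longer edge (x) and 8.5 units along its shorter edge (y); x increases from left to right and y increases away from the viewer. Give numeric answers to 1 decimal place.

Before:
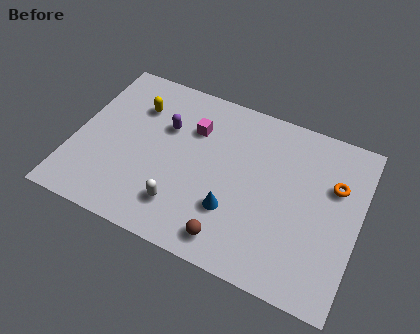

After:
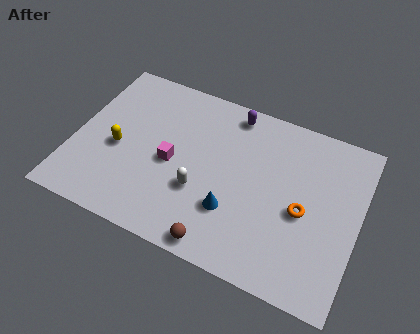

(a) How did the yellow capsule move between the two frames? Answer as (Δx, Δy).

(-0.5, -2.5)

The yellow capsule was at about (2.5, 6.2) and moved to about (2.0, 3.7).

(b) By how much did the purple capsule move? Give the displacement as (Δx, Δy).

(2.8, 1.9)

From the two frames, the purple capsule sits at roughly (3.9, 5.6) before and (6.7, 7.5) after.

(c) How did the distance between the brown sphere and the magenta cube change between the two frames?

-1.3

They were about 5.3 units apart before and 4.0 after — 1.3 units closer together.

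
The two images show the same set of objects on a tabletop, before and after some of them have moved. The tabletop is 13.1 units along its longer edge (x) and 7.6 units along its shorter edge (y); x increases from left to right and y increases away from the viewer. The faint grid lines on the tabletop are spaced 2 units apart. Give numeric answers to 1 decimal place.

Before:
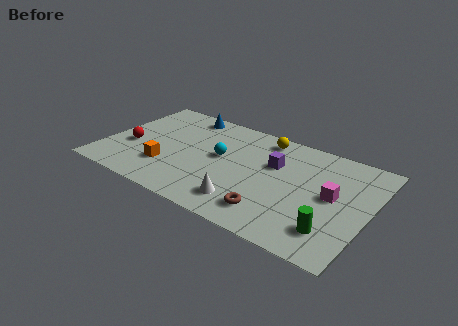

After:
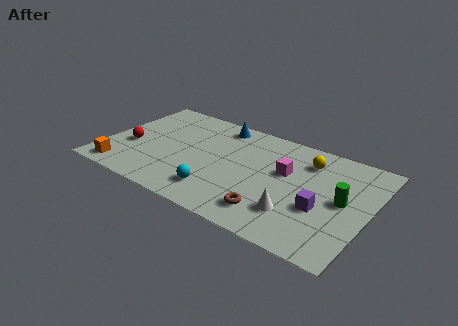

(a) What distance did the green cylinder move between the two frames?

2.2

The green cylinder was near (11.6, 1.7) before and (11.8, 3.9) after, so it travelled √(0.2² + 2.2²) ≈ 2.2 units.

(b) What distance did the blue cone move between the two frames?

1.8

From (3.4, 6.7) to (5.2, 6.6), the blue cone covered √(1.8² + 0.1²) ≈ 1.8 units.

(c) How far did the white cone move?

2.5

From (7.4, 1.5) to (9.8, 2.0), the white cone covered √(2.4² + 0.5²) ≈ 2.5 units.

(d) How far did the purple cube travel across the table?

3.3

The purple cube moved from about (8.3, 4.9) to (10.9, 2.9), a distance of √(2.6² + 2.0²) ≈ 3.3.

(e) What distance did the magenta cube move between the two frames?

2.5

The magenta cube moved from about (11.3, 4.0) to (8.9, 4.6), a distance of √(2.4² + 0.6²) ≈ 2.5.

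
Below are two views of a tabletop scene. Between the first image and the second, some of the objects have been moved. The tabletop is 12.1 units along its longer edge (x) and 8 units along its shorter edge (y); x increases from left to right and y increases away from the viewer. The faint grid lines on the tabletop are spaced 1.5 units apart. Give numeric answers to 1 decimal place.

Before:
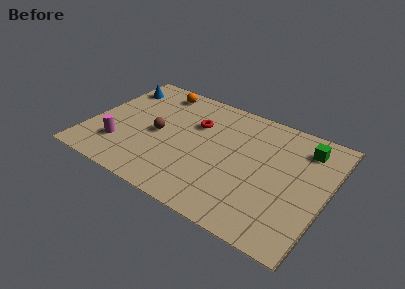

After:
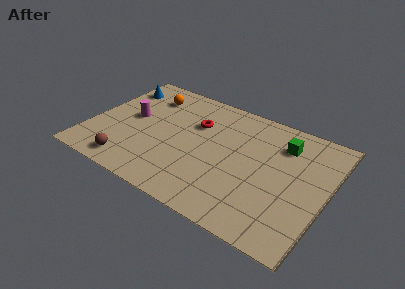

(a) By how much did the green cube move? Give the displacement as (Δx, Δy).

(-1.1, -0.3)

From the two frames, the green cube sits at roughly (10.7, 6.4) before and (9.6, 6.1) after.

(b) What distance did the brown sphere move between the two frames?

2.9

From (3.5, 3.8) to (2.5, 1.1), the brown sphere covered √(1.0² + 2.7²) ≈ 2.9 units.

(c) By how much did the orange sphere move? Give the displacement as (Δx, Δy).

(-0.4, -0.6)

The orange sphere started near (2.9, 6.9) and ended near (2.5, 6.3).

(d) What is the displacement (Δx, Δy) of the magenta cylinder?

(0.2, 2.2)

From the two frames, the magenta cylinder sits at roughly (1.8, 2.1) before and (2.0, 4.3) after.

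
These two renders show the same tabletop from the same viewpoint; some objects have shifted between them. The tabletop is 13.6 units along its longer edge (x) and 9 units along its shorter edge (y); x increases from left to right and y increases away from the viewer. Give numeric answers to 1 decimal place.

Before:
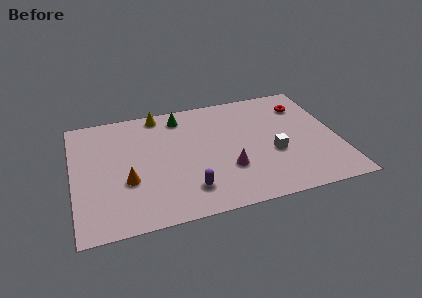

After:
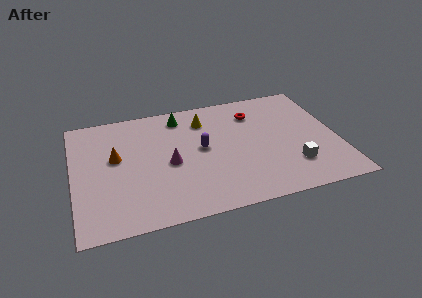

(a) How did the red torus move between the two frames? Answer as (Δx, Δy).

(-2.6, 0.0)

The red torus started near (12.1, 6.9) and ended near (9.5, 6.9).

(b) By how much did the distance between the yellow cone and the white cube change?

-0.9

The distance was about 7.2 in the first image and 6.3 in the second, so they moved 0.9 units closer together.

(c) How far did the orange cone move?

2.0

The orange cone was near (2.7, 3.3) before and (2.2, 5.2) after, so it travelled √(0.5² + 1.9²) ≈ 2.0 units.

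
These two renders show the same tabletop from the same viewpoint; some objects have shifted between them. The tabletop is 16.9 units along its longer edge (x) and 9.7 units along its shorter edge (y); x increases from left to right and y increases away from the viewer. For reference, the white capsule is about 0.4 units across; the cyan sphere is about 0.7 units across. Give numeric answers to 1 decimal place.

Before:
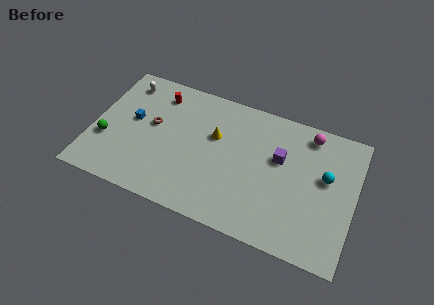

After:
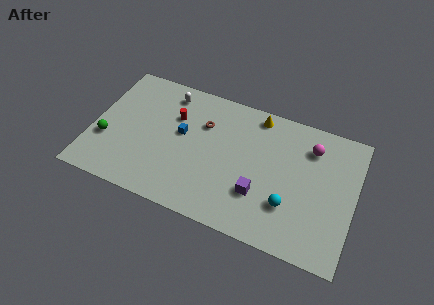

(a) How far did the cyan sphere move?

3.5

The cyan sphere moved from about (15.0, 5.7) to (12.9, 2.9), a distance of √(2.1² + 2.8²) ≈ 3.5.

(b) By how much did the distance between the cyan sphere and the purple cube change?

-1.1

The distance was about 3.0 in the first image and 1.9 in the second, so they moved 1.1 units closer together.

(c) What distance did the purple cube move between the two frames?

3.2

From (12.0, 6.0) to (11.0, 3.0), the purple cube covered √(1.0² + 3.0²) ≈ 3.2 units.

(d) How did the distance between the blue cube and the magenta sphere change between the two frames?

-3.2

Before: roughly 11.6 units apart; after: 8.4. That's 3.2 units closer together.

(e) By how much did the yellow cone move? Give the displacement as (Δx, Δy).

(2.5, 2.5)

From the two frames, the yellow cone sits at roughly (7.8, 6.1) before and (10.3, 8.6) after.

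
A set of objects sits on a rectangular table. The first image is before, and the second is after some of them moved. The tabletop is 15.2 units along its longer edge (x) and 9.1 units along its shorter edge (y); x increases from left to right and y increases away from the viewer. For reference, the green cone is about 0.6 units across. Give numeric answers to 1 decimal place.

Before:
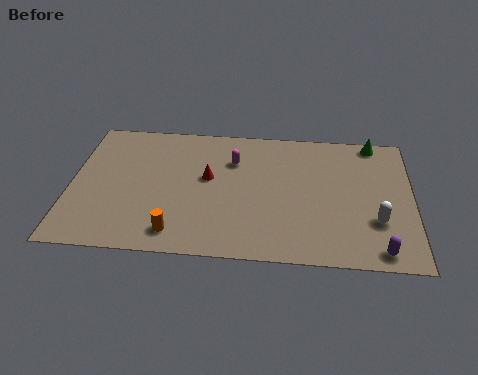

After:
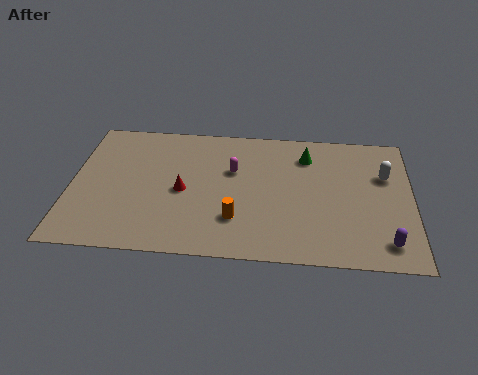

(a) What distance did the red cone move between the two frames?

1.5

From (6.1, 5.2) to (5.0, 4.2), the red cone covered √(1.1² + 1.0²) ≈ 1.5 units.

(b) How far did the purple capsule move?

0.6

The purple capsule moved from about (13.7, 1.0) to (14.0, 1.5), a distance of √(0.3² + 0.5²) ≈ 0.6.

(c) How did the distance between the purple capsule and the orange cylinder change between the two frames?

-2.2

Before: roughly 8.9 units apart; after: 6.7. That's 2.2 units closer together.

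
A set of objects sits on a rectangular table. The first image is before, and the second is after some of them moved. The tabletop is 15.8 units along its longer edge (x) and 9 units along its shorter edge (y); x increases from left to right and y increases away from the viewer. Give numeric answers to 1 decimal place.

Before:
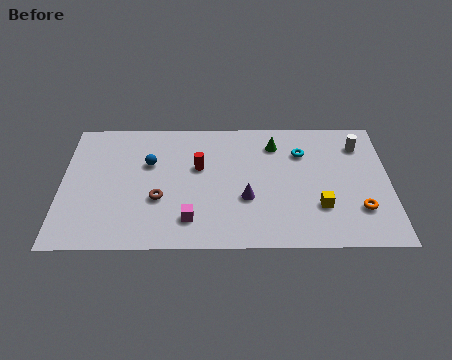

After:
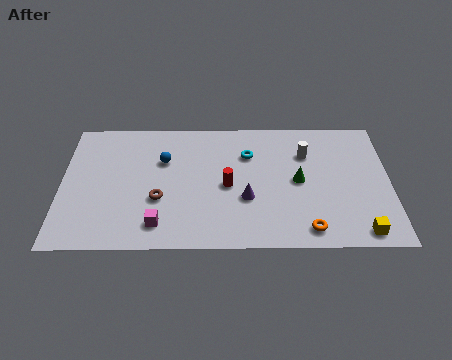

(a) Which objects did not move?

the brown torus and the purple cone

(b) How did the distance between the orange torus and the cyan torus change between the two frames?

+1.1

Before: roughly 4.8 units apart; after: 5.9. That's 1.1 units further apart.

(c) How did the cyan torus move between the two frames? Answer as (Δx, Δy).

(-2.6, -0.1)

The cyan torus was at about (11.6, 6.5) and moved to about (9.0, 6.4).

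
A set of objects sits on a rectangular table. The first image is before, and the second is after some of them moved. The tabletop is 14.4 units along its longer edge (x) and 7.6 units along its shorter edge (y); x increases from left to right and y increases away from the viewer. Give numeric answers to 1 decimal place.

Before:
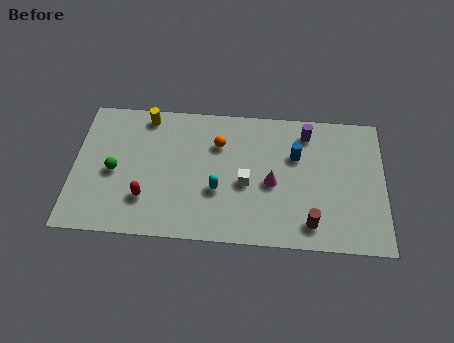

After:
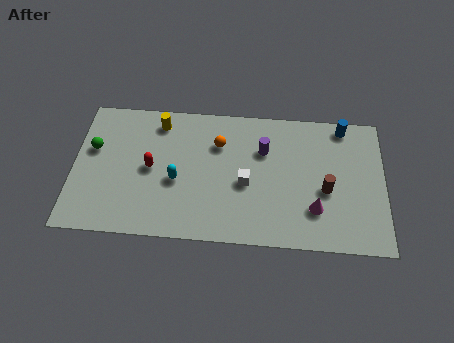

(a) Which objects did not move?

the orange sphere and the white cube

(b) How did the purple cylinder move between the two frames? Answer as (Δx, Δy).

(-2.0, -1.1)

From the two frames, the purple cylinder sits at roughly (10.8, 6.3) before and (8.8, 5.2) after.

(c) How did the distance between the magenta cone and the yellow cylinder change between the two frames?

+1.7

The distance was about 6.8 in the first image and 8.5 in the second, so they moved 1.7 units further apart.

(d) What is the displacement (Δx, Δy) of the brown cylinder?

(0.7, 1.9)

The brown cylinder started near (11.0, 1.3) and ended near (11.7, 3.2).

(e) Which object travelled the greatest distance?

the blue cylinder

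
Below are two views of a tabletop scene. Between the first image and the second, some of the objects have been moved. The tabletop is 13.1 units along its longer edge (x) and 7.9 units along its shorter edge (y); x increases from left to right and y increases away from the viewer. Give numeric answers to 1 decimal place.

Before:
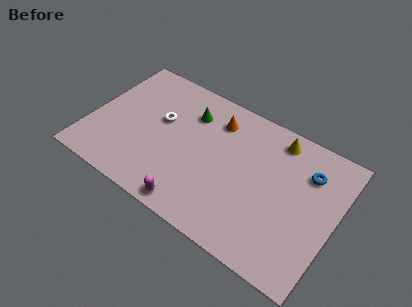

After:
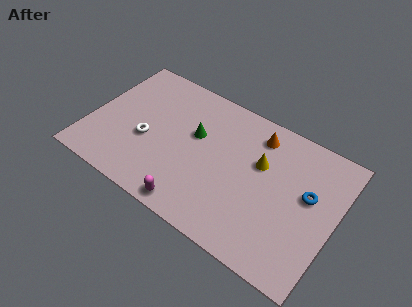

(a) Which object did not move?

the magenta capsule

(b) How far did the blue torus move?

1.2

The blue torus moved from about (11.4, 5.8) to (11.6, 4.6), a distance of √(0.2² + 1.2²) ≈ 1.2.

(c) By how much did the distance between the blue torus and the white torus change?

+0.7

Before: roughly 7.9 units apart; after: 8.6. That's 0.7 units further apart.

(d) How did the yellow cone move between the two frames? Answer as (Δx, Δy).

(-0.6, -1.8)

From the two frames, the yellow cone sits at roughly (9.6, 6.8) before and (9.0, 5.0) after.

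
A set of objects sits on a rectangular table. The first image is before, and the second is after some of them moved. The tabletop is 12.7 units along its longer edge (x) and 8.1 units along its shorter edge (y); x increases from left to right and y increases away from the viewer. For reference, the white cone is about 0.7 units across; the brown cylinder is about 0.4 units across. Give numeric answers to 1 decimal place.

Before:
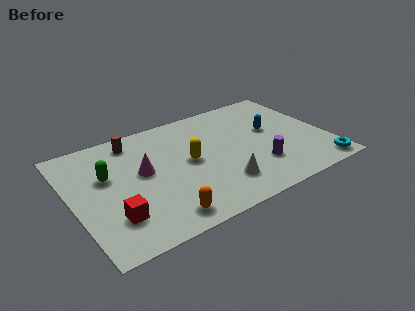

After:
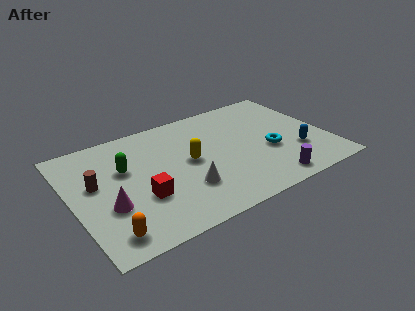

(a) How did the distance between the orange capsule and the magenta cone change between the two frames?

-1.7

They were about 3.4 units apart before and 1.7 after — 1.7 units closer together.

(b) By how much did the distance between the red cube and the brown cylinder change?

-2.3

The distance was about 5.1 in the first image and 2.8 in the second, so they moved 2.3 units closer together.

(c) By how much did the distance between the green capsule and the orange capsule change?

-0.3

They were about 4.4 units apart before and 4.1 after — 0.3 units closer together.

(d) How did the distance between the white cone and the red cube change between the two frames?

-3.2

They were about 5.3 units apart before and 2.1 after — 3.2 units closer together.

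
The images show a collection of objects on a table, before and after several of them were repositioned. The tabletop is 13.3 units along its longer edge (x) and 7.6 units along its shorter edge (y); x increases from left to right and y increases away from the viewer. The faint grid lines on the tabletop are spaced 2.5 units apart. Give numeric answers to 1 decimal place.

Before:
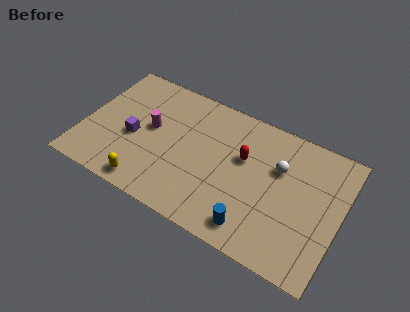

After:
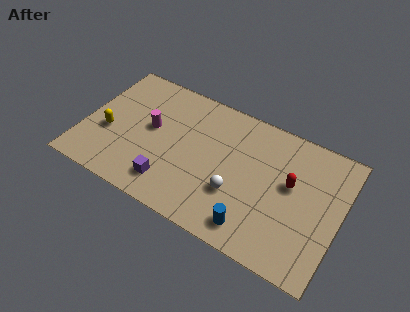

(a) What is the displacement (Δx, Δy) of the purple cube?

(2.2, -1.8)

The purple cube started near (2.6, 3.3) and ended near (4.8, 1.5).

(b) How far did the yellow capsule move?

3.2

The yellow capsule was near (3.7, 0.9) before and (1.3, 3.0) after, so it travelled √(2.4² + 2.1²) ≈ 3.2 units.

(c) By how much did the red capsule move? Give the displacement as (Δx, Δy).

(2.5, -0.3)

The red capsule was at about (8.2, 4.7) and moved to about (10.7, 4.4).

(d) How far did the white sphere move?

3.1

The white sphere was near (10.0, 5.0) before and (8.1, 2.6) after, so it travelled √(1.9² + 2.4²) ≈ 3.1 units.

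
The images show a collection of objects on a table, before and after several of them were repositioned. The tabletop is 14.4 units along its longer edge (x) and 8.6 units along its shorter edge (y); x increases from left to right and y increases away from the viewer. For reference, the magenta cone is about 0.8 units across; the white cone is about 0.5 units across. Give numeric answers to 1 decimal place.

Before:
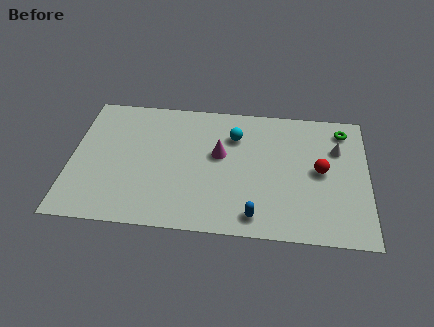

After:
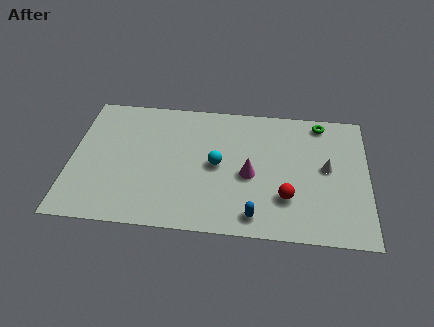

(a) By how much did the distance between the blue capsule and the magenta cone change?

-1.6

They were about 4.2 units apart before and 2.6 after — 1.6 units closer together.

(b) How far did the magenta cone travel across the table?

1.9

From (7.2, 5.0) to (8.7, 3.8), the magenta cone covered √(1.5² + 1.2²) ≈ 1.9 units.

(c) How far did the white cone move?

1.4

From (12.9, 5.9) to (12.4, 4.6), the white cone covered √(0.5² + 1.3²) ≈ 1.4 units.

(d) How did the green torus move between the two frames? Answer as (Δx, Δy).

(-1.1, 0.4)

The green torus started near (13.2, 7.2) and ended near (12.1, 7.6).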